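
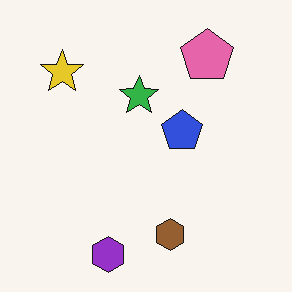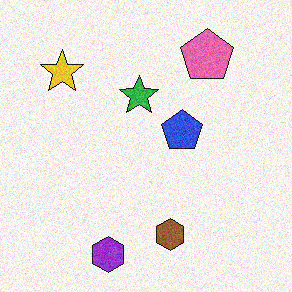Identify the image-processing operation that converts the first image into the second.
The second image is the first degraded with moderate additive noise.

Random speckle covers the whole image, including the flat background.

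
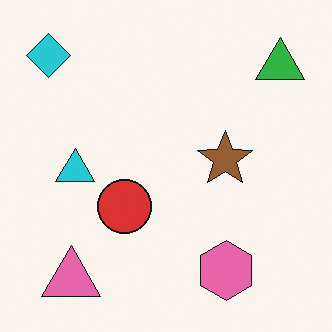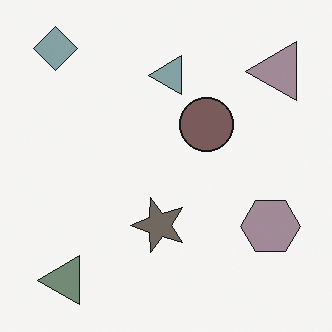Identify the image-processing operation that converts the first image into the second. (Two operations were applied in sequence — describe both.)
The second image is the first heavily desaturated, then transposed (reflected across the top-left ↔ bottom-right diagonal).

All colors are more muted and greyish — a global saturation change. Shapes have swapped their row and column positions — what was in the top-right is now in the bottom-left — a diagonal reflection.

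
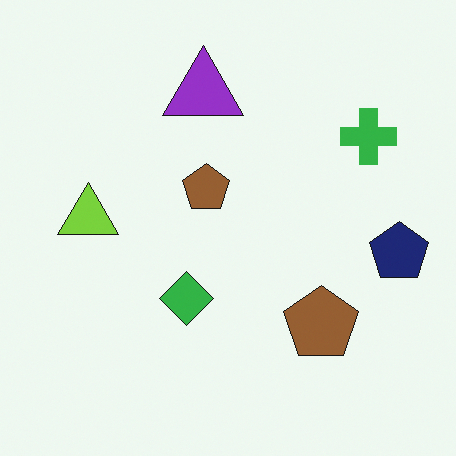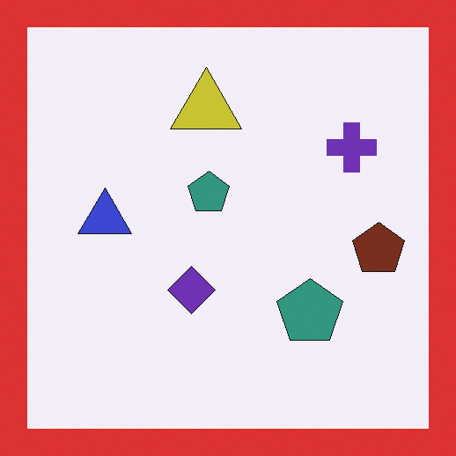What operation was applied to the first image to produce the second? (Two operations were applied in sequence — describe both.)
This is the original image hue-shifted noticeably, then framed with a red border.

Every shape's color has rotated by the same amount around the hue wheel — a uniform hue shift. A solid red frame runs around the edge of the second image, with the content slightly shrunk inside it.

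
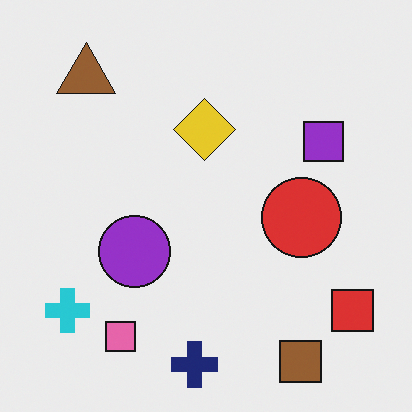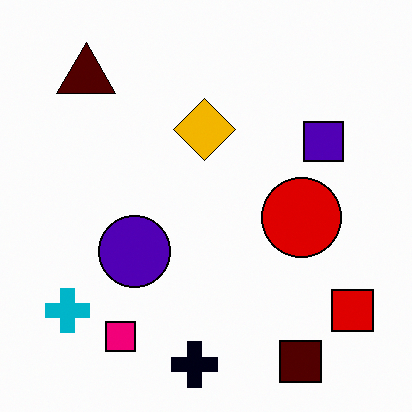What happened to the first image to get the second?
The transformation is: given much higher contrast.

Tones are pushed away from mid-grey across the whole image — a global contrast change.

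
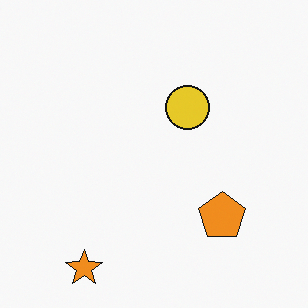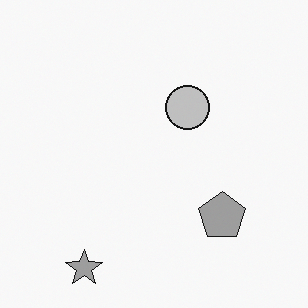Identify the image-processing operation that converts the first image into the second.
The transformation is: converted to grayscale.

All color is removed — every shape is now a shade of grey.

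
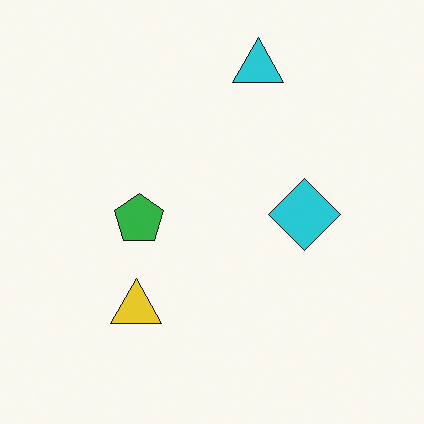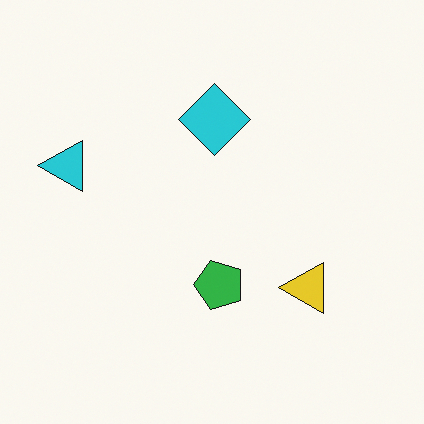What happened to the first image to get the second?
The second image is the first rotated 90° counter-clockwise.

The cyan triangle sits in the top of the first image and the left of the second — consistent with a whole-image 90° counter-clockwise rotation.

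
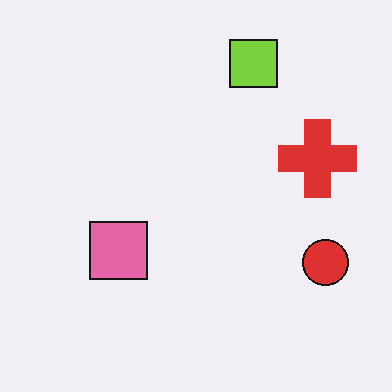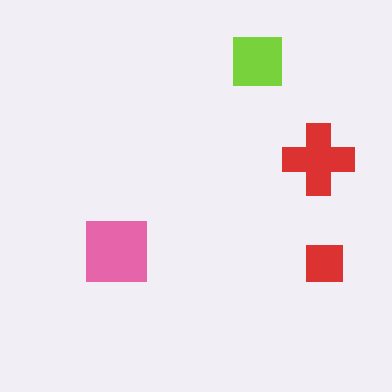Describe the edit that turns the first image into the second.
It was heavily pixelated into large blocks.

Shapes are reduced to large square blocks; fine edges and outlines are lost — a downscale-then-upscale (mosaic) effect.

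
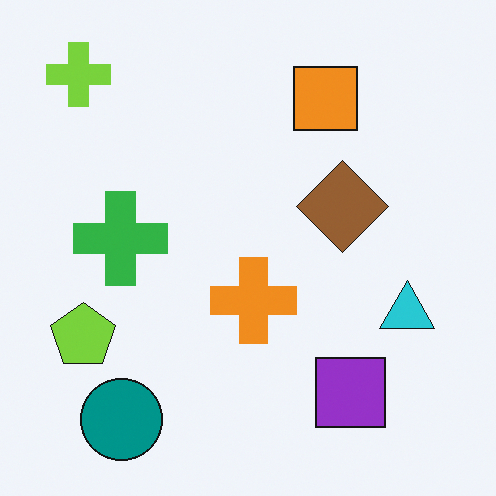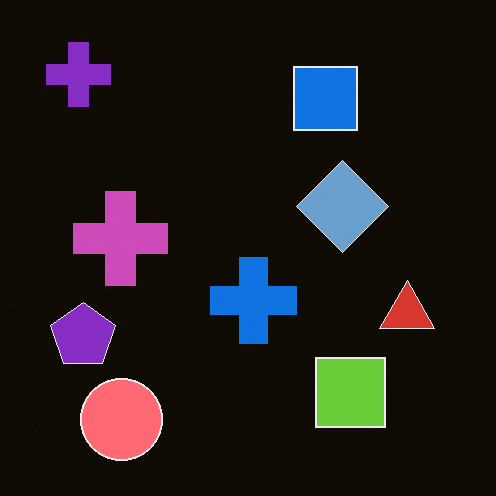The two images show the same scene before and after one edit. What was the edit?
This is the original image color-inverted (negative).

The light background has become dark and every shape's color is its complement — a photographic negative.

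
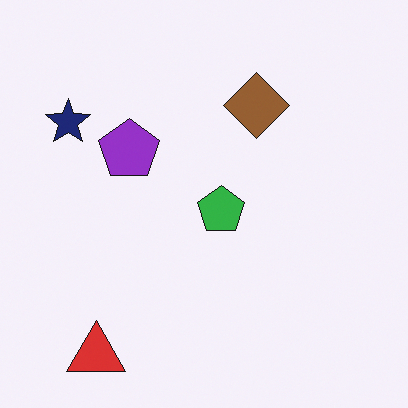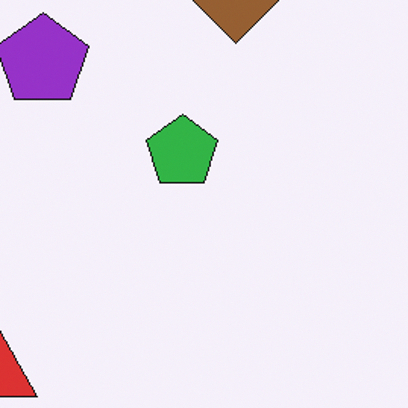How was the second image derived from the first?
The transformation is: cropped slightly and scaled back up.

The visible shapes are larger and the field of view is narrower; shapes near the original edges may be partly or wholly outside the frame — a crop-and-rescale.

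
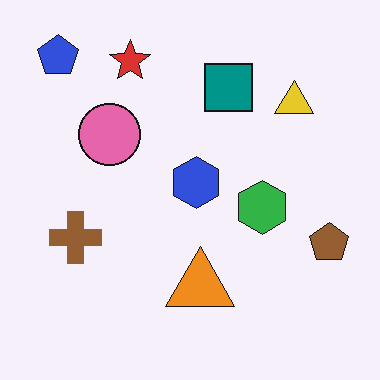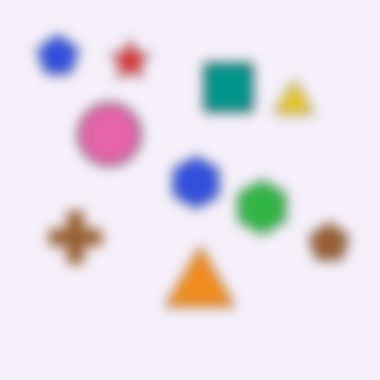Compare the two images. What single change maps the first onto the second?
It was strongly gaussian-blurred.

Shape edges and outlines are uniformly softened across the whole image.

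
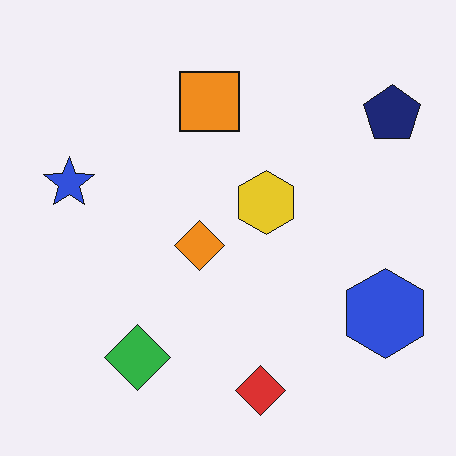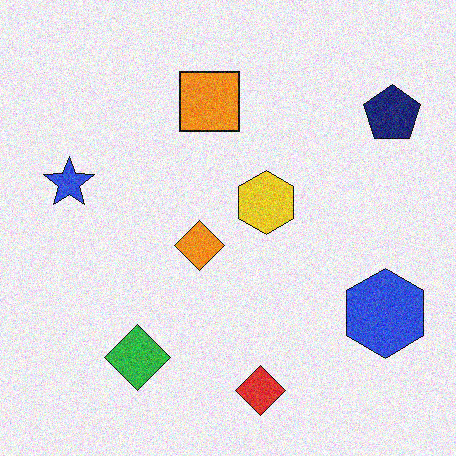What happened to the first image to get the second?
Degraded with visible gaussian noise.

Random speckle covers the whole image, including the flat background.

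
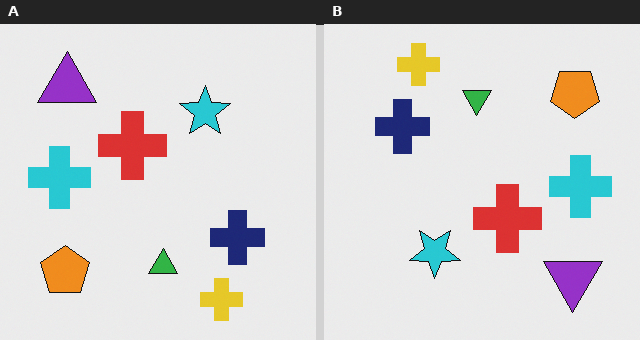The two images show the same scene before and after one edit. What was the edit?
Rotated 180°.

The purple triangle sits in the top-left of the left (A) image and the bottom-right of the right (B) — consistent with a whole-image 180° rotation.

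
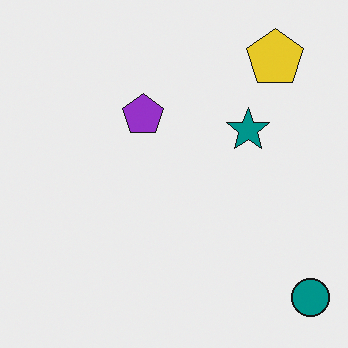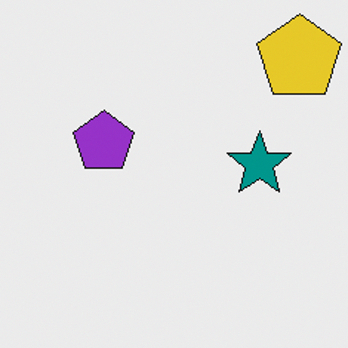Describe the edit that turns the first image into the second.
Cropped slightly and scaled back up.

The visible shapes are larger and the field of view is narrower; shapes near the original edges may be partly or wholly outside the frame — a crop-and-rescale.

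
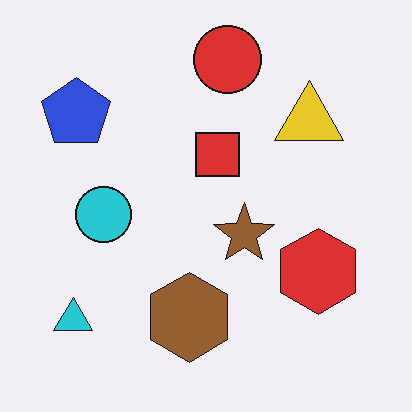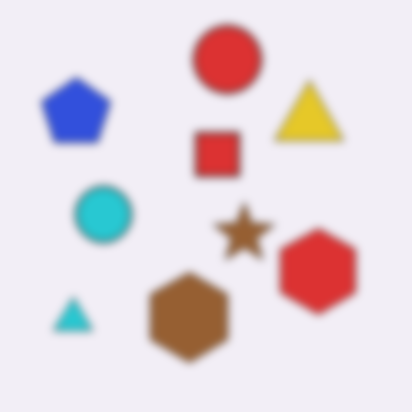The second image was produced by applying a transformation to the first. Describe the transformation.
The transformation is: moderately blurred.

Shape edges and outlines are uniformly softened across the whole image.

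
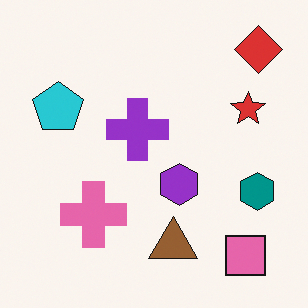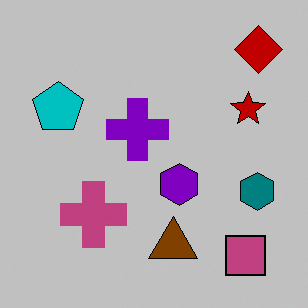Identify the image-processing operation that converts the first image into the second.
This is the original image aggressively posterized.

Each flat color has snapped to a coarser quantized level — most visibly, the near-white background has dropped to a flat grey.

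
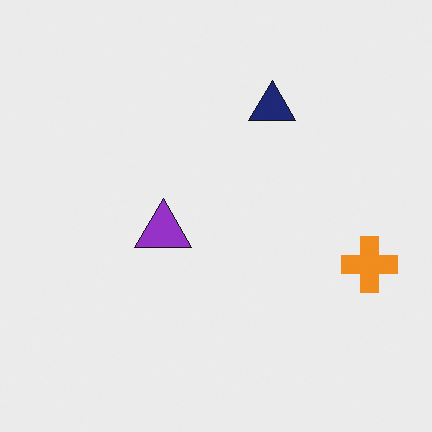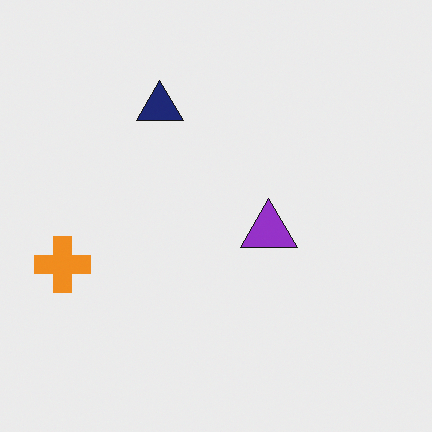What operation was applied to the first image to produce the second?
The transformation is: flipped horizontally (left ↔ right).

The orange cross is in the right of the first image and the left of the second — shapes on opposite sides of the vertical midline have swapped in a mirror flip.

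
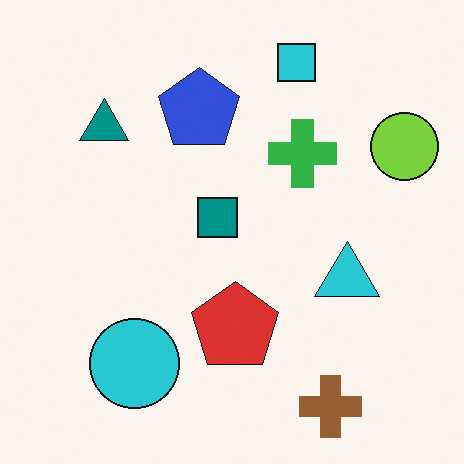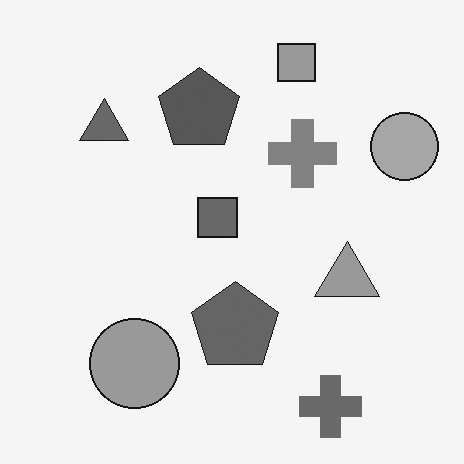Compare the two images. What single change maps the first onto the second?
Converted to grayscale.

All color is removed — every shape is now a shade of grey.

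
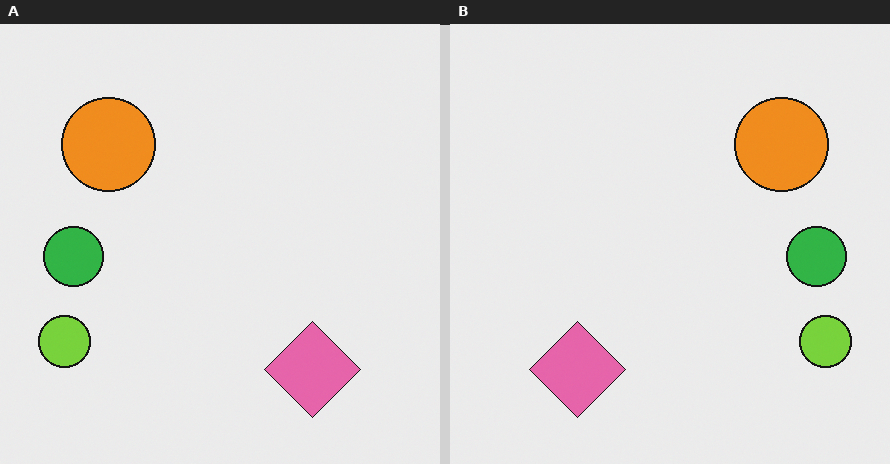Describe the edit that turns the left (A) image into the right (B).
Flipped horizontally (left ↔ right).

The lime circle is in the bottom-left of the left (A) image and the bottom-right of the right (B) — shapes on opposite sides of the vertical midline have swapped in a mirror flip.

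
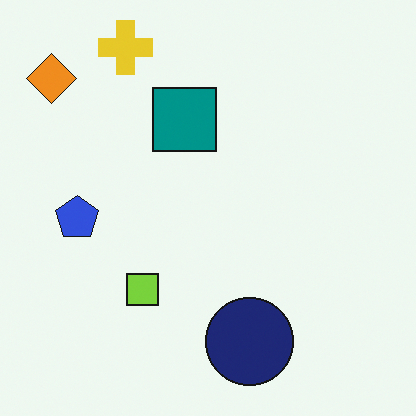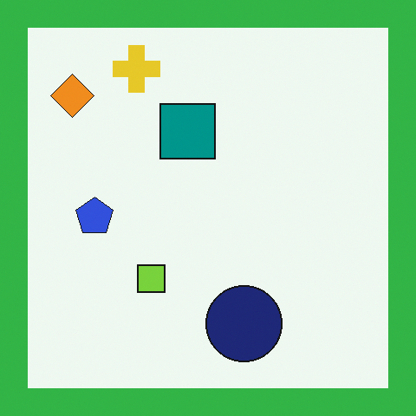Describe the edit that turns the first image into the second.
This is the original image framed with a green border.

A solid green frame runs around the edge of the second image, with the content slightly shrunk inside it.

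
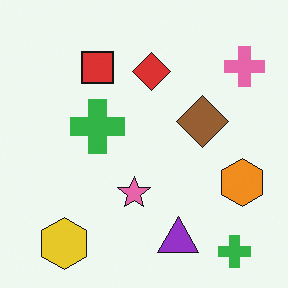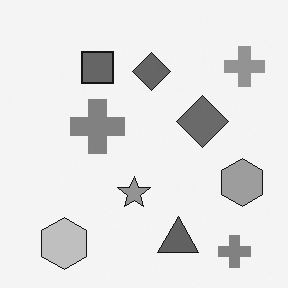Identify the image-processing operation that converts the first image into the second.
It was converted to grayscale.

All color is removed — every shape is now a shade of grey.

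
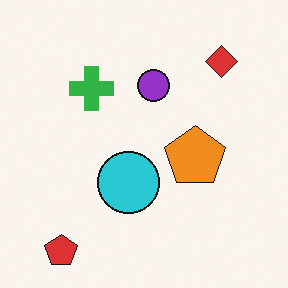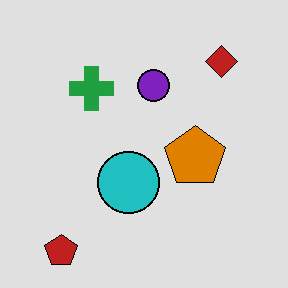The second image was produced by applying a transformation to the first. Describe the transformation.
The image was moderately posterized.

Each flat color has snapped to a coarser quantized level — most visibly, the near-white background has dropped to a flat grey.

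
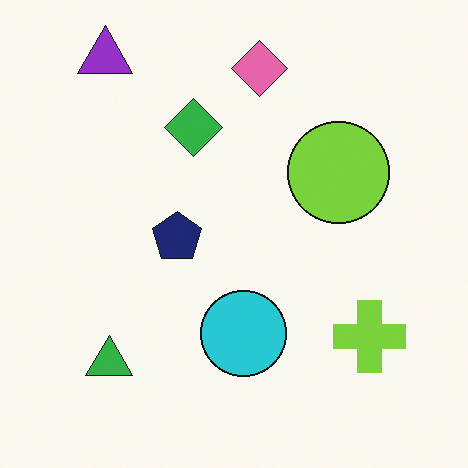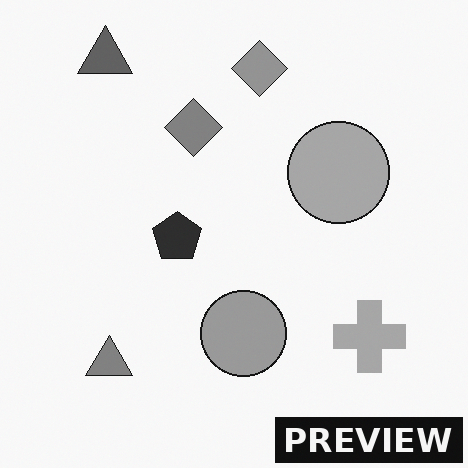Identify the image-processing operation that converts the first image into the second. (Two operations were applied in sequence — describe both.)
Converted to grayscale, then watermarked with the text "PREVIEW" in the lower-right corner.

All color is removed — every shape is now a shade of grey. A dark label reading "PREVIEW" appears in the lower-right corner.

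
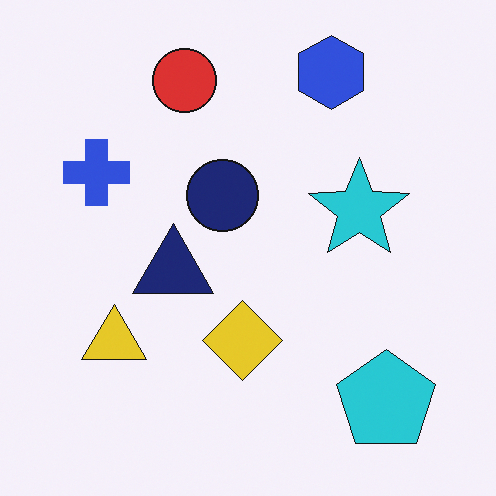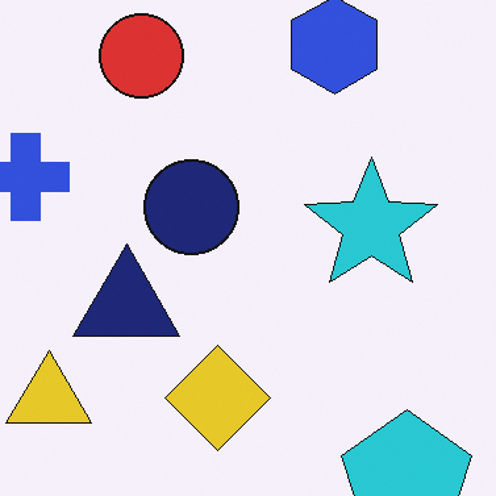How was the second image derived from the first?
The second image is the first cropped slightly and scaled back up.

The visible shapes are larger and the field of view is narrower; shapes near the original edges may be partly or wholly outside the frame — a crop-and-rescale.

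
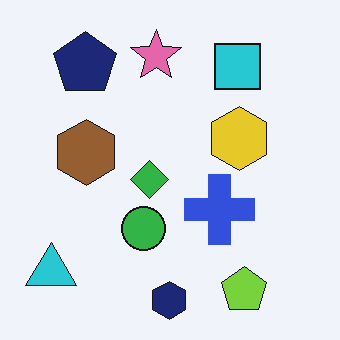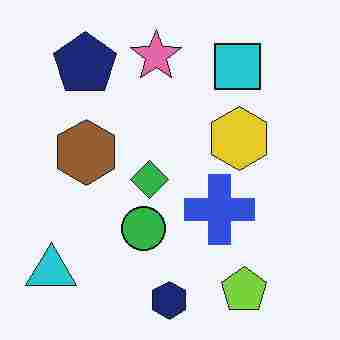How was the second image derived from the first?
Heavily JPEG-compressed with obvious blocking artifacts.

Blocky 8×8 compression artifacts appear around shape edges and the flat background shows ringing — characteristic JPEG degradation.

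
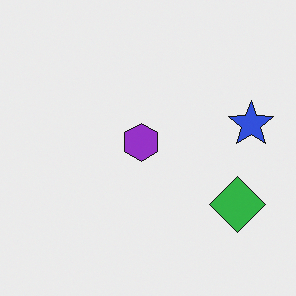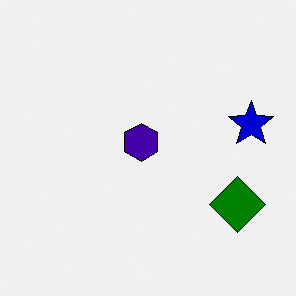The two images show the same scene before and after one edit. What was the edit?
Given much higher contrast.

Tones are pushed away from mid-grey across the whole image — a global contrast change.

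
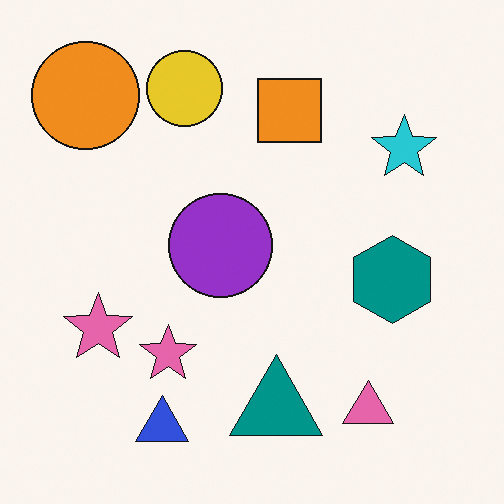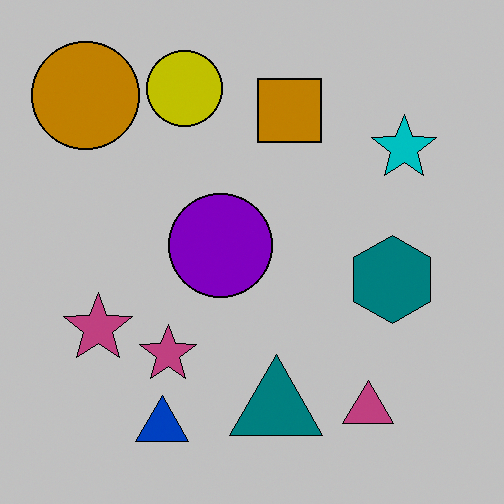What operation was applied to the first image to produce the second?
It was aggressively posterized.

Each flat color has snapped to a coarser quantized level — most visibly, the near-white background has dropped to a flat grey.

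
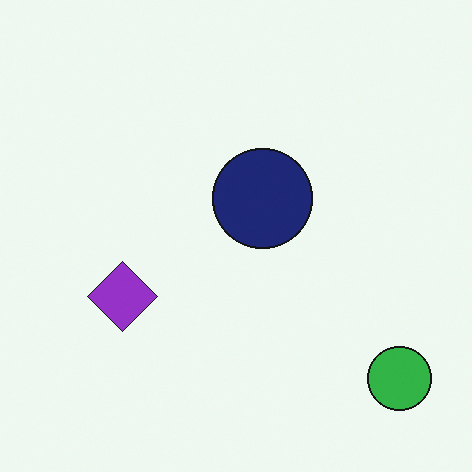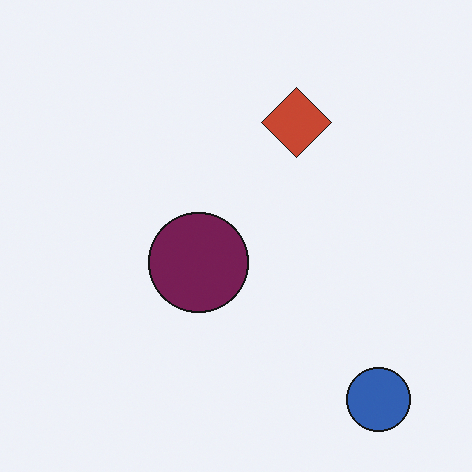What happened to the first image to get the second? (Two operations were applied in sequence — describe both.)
This is the original image hue-shifted through roughly a third of the color wheel, then transposed (reflected across the top-left ↔ bottom-right diagonal).

Every shape's color has rotated by the same amount around the hue wheel — a uniform hue shift. Shapes have swapped their row and column positions — what was in the top-right is now in the bottom-left — a diagonal reflection.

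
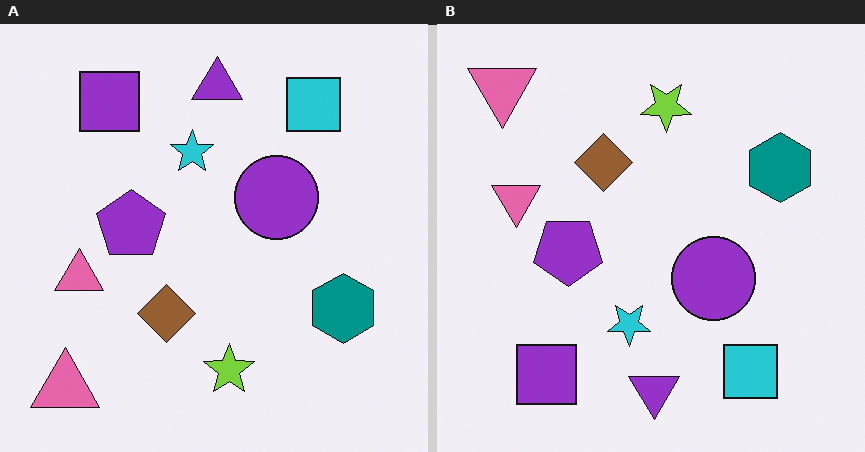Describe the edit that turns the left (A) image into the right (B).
Flipped vertically (top ↔ bottom).

The purple triangle is in the top of the left (A) image and the bottom of the right (B) — shapes on opposite sides of the horizontal midline have swapped in a mirror flip.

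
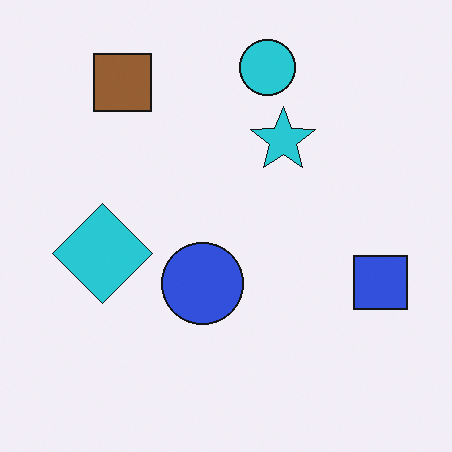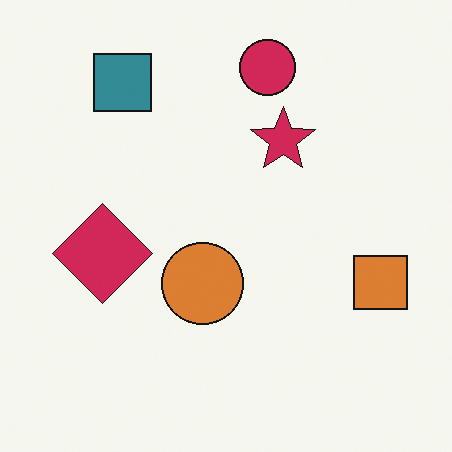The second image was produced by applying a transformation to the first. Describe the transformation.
This is the original image hue-shifted by a large amount.

Every shape's color has rotated by the same amount around the hue wheel — a uniform hue shift.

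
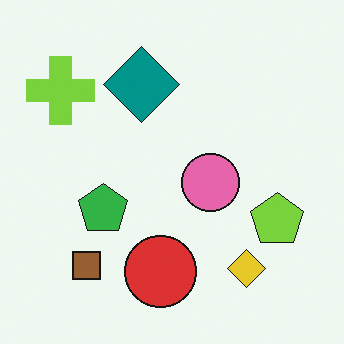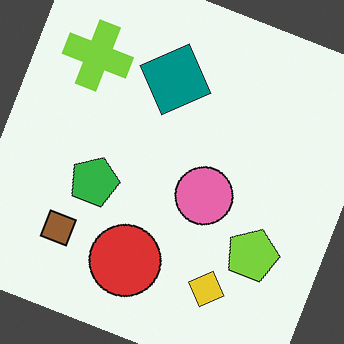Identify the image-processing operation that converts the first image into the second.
The image was rotated clockwise by a clearly visible amount.

Every shape is tilted by the same angle and the image corners show triangular fill wedges — a whole-image rotation by a non-right angle.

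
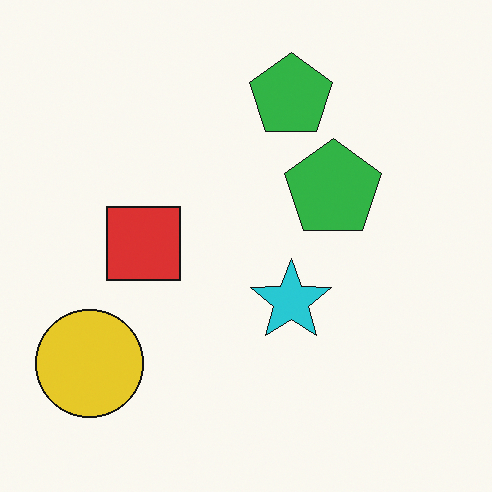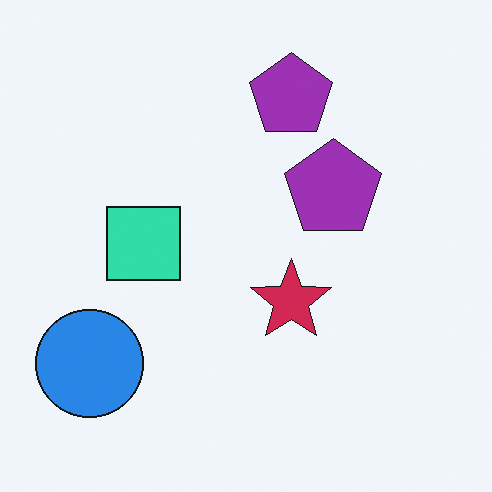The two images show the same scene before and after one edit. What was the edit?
The second image is the first hue-shifted by a large amount.

Every shape's color has rotated by the same amount around the hue wheel — a uniform hue shift.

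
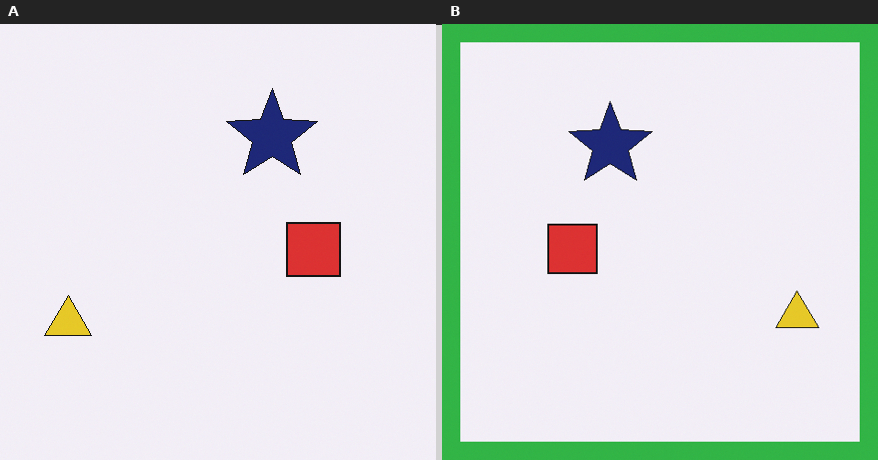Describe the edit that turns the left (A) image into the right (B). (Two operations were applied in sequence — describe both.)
This is the original image flipped horizontally (left ↔ right), then framed with a green border.

The yellow triangle is in the bottom-left of the left (A) image and the bottom-right of the right (B) — shapes on opposite sides of the vertical midline have swapped in a mirror flip. A solid green frame runs around the edge of the right (B) image, with the content slightly shrunk inside it.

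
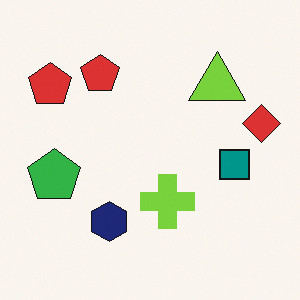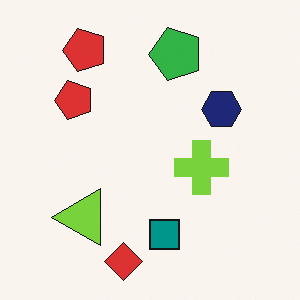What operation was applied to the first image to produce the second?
This is the original image transposed (reflected across the top-left ↔ bottom-right diagonal).

Shapes have swapped their row and column positions — what was in the top-right is now in the bottom-left — a diagonal reflection.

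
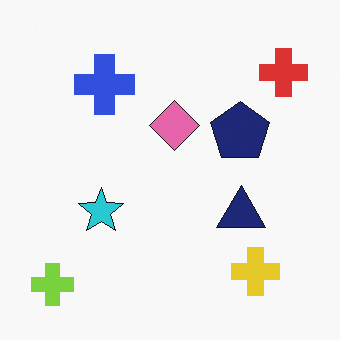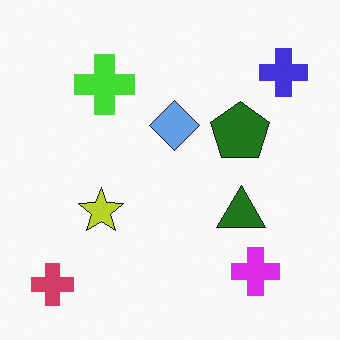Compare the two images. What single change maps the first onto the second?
This is the original image hue-shifted through roughly half the color wheel.

Every shape's color has rotated by the same amount around the hue wheel — a uniform hue shift.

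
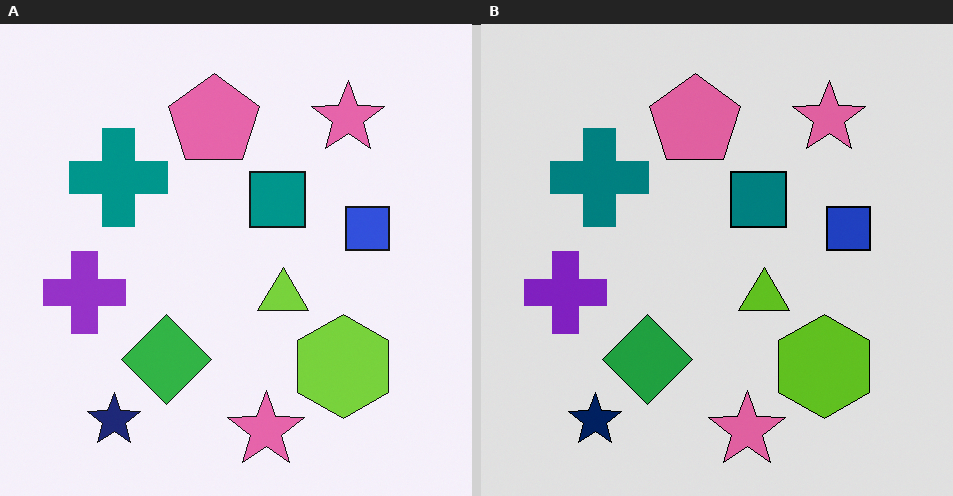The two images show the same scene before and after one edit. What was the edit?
The image was posterized to a reduced palette.

Each flat color has snapped to a coarser quantized level — most visibly, the near-white background has dropped to a flat grey.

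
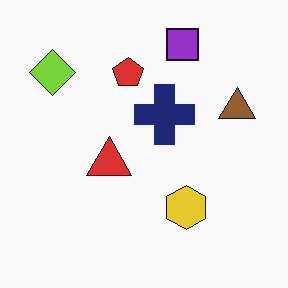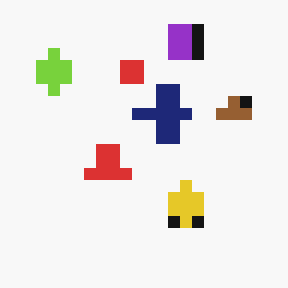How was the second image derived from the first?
Heavily pixelated into large blocks.

Shapes are reduced to large square blocks; fine edges and outlines are lost — a downscale-then-upscale (mosaic) effect.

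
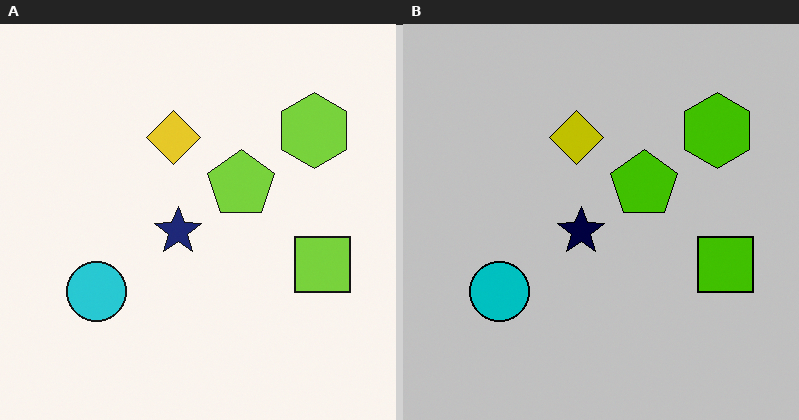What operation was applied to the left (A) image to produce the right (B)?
This is the original image heavily posterized to just a handful of flat colors.

Each flat color has snapped to a coarser quantized level — most visibly, the near-white background has dropped to a flat grey.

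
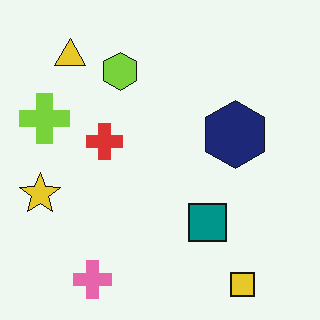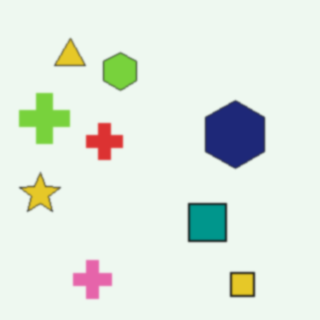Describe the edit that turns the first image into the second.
It was given a subtle gaussian blur.

Shape edges and outlines are uniformly softened across the whole image.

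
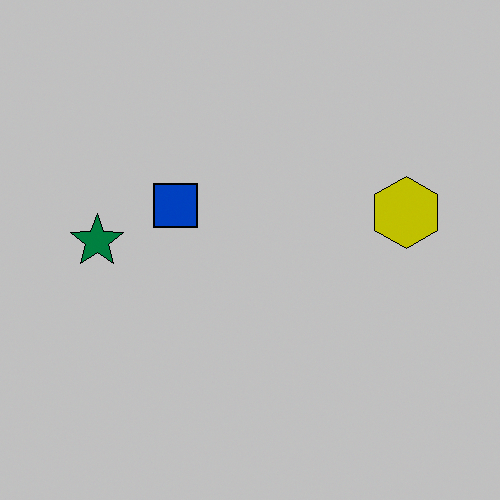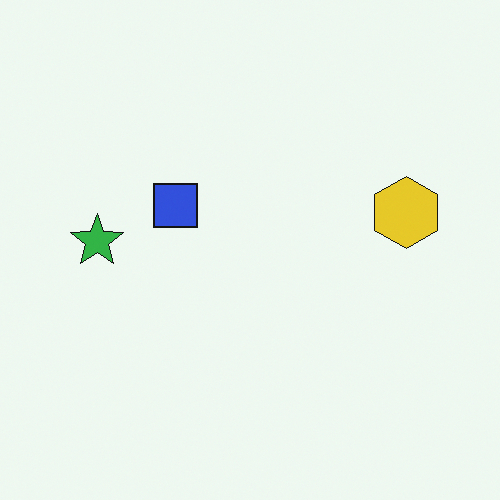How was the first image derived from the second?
The transformation is: heavily posterized to just a handful of flat colors.

Each flat color has snapped to a coarser quantized level — most visibly, the near-white background has dropped to a flat grey.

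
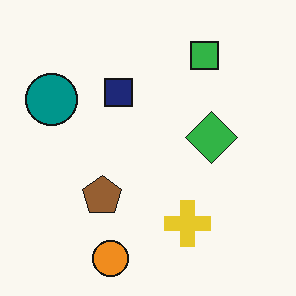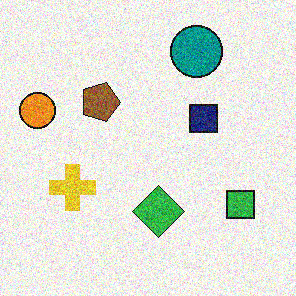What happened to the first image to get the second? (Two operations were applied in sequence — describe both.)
Degraded with heavy additive noise, then rotated 90° clockwise.

Random speckle covers the whole image, including the flat background. The orange circle sits in the bottom of the first image and the left of the second — consistent with a whole-image 90° clockwise rotation.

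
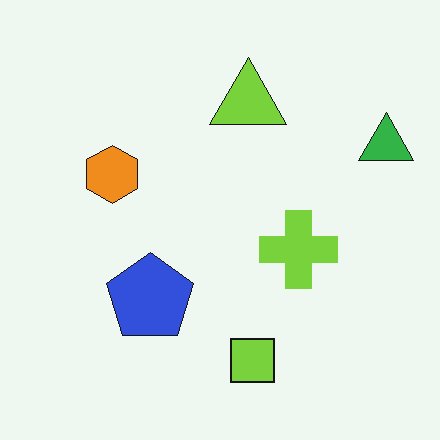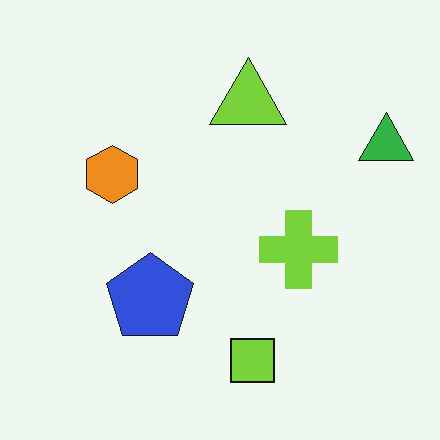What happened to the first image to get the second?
JPEG-compressed with visible artifacts.

Blocky 8×8 compression artifacts appear around shape edges and the flat background shows ringing — characteristic JPEG degradation.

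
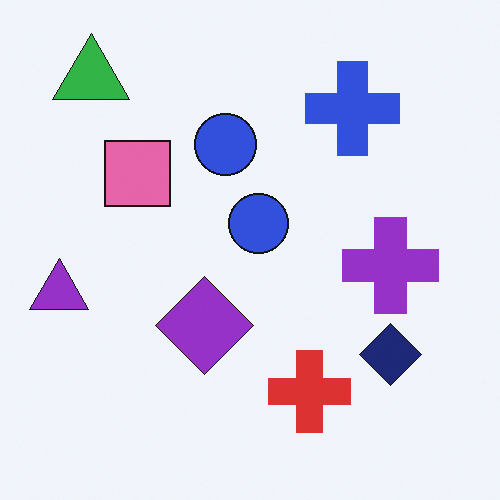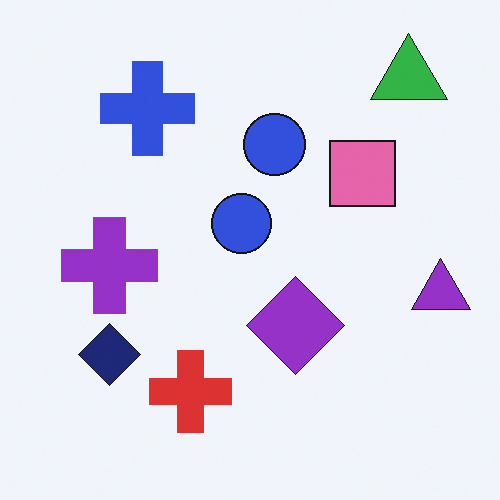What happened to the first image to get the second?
Flipped horizontally (left ↔ right).

The purple triangle is in the left of the first image and the right of the second — shapes on opposite sides of the vertical midline have swapped in a mirror flip.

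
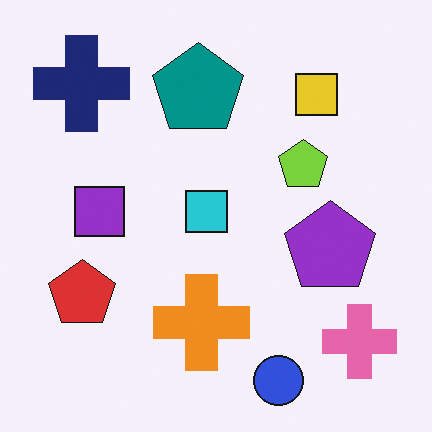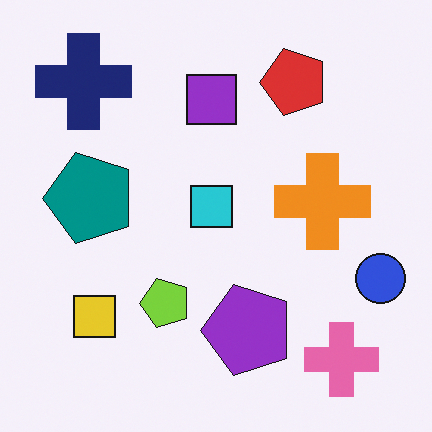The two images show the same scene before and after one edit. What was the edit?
It was transposed (reflected across the top-left ↔ bottom-right diagonal).

Shapes have swapped their row and column positions — what was in the top-right is now in the bottom-left — a diagonal reflection.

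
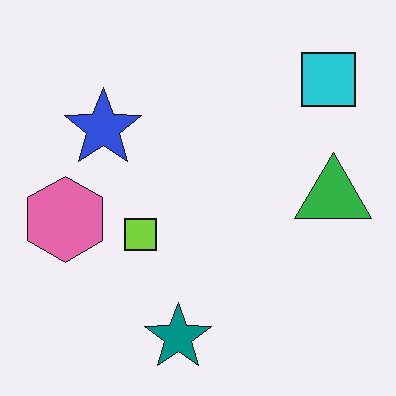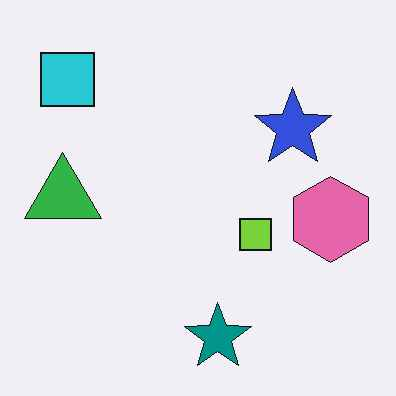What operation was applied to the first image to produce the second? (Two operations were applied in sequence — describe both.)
The image was flipped horizontally (left ↔ right), then JPEG-compressed with visible artifacts.

The green triangle is in the right of the first image and the left of the second — shapes on opposite sides of the vertical midline have swapped in a mirror flip. Blocky 8×8 compression artifacts appear around shape edges and the flat background shows ringing — characteristic JPEG degradation.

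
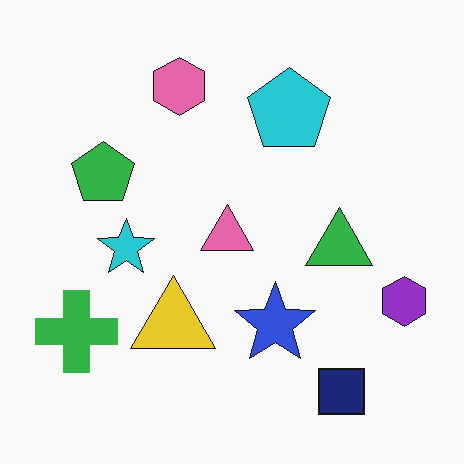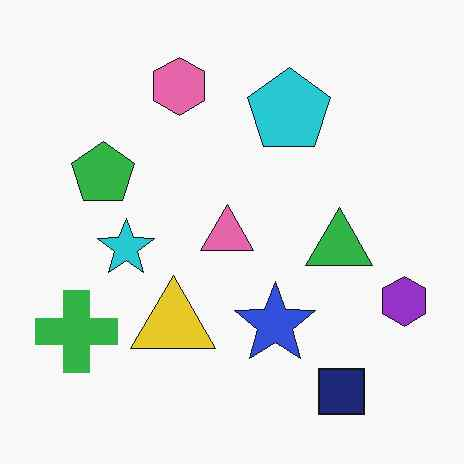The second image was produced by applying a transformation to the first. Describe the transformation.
This is the original image given moderate JPEG compression.

Blocky 8×8 compression artifacts appear around shape edges and the flat background shows ringing — characteristic JPEG degradation.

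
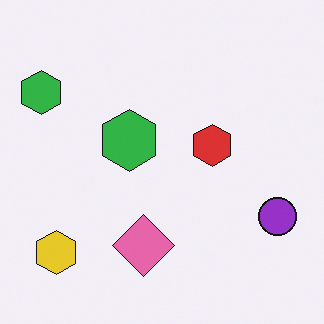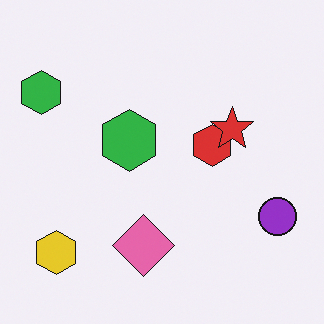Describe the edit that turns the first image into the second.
Overlaid with an additional red star.

A red star appears in the second image that is absent from the first.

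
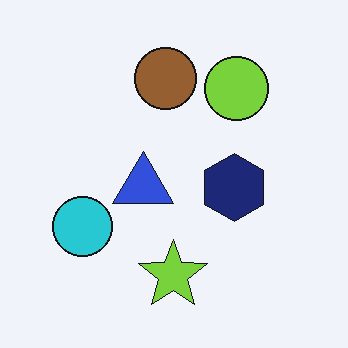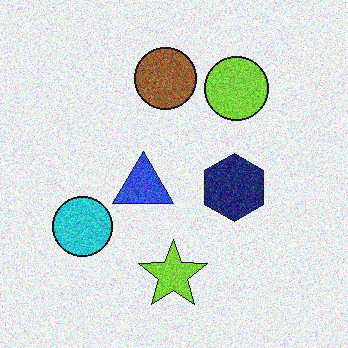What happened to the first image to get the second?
This is the original image degraded with heavy additive noise.

Random speckle covers the whole image, including the flat background.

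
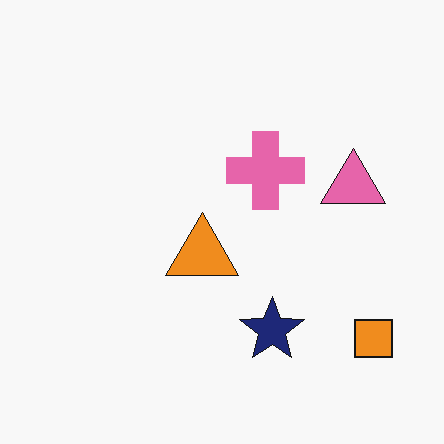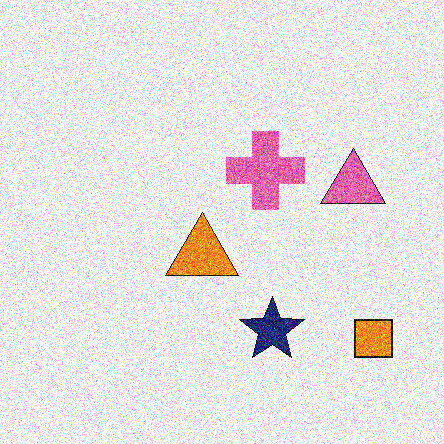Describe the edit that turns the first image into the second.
The transformation is: degraded with a thick layer of grain.

Random speckle covers the whole image, including the flat background.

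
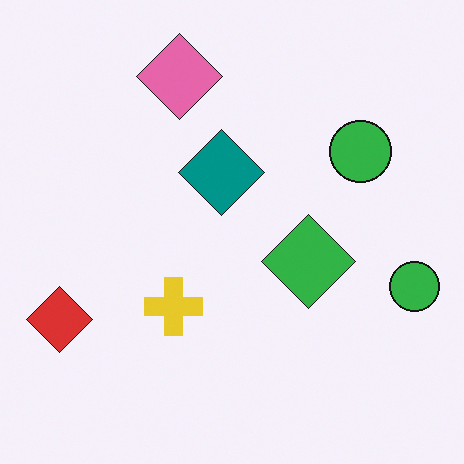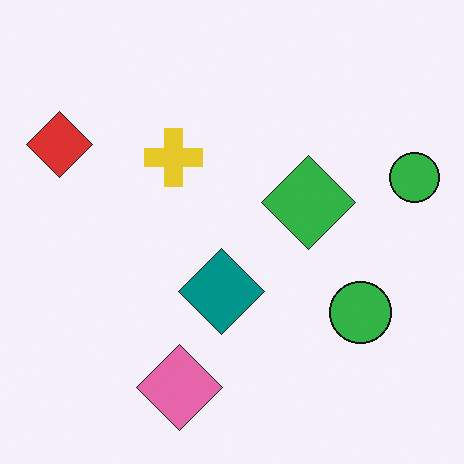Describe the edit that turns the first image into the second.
It was flipped vertically (top ↔ bottom).

The pink diamond is in the top of the first image and the bottom of the second — shapes on opposite sides of the horizontal midline have swapped in a mirror flip.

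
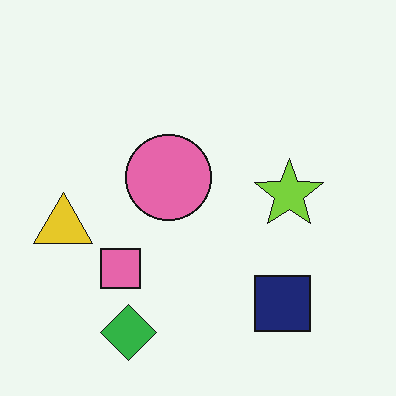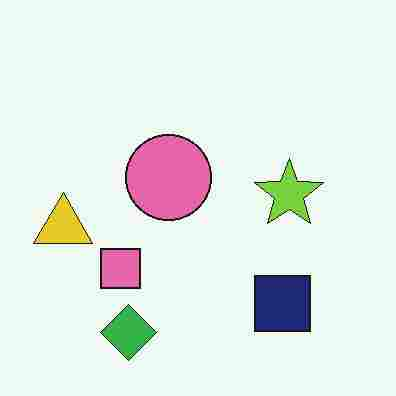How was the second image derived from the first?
The transformation is: heavily JPEG-compressed with obvious blocking artifacts.

Blocky 8×8 compression artifacts appear around shape edges and the flat background shows ringing — characteristic JPEG degradation.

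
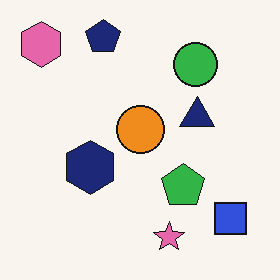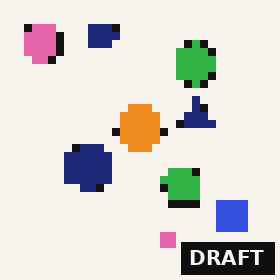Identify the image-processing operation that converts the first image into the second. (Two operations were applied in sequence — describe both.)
Moderately pixelated, then watermarked with the text "DRAFT" in the lower-right corner.

Shapes are reduced to large square blocks; fine edges and outlines are lost — a downscale-then-upscale (mosaic) effect. A dark label reading "DRAFT" appears in the lower-right corner.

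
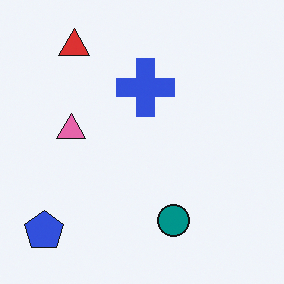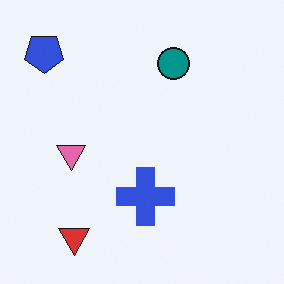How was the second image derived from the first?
Flipped vertically (top ↔ bottom).

The red triangle is in the top-left of the first image and the bottom-left of the second — shapes on opposite sides of the horizontal midline have swapped in a mirror flip.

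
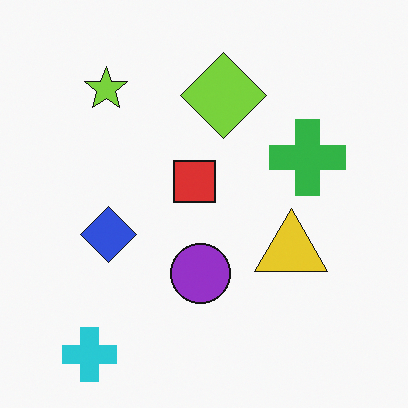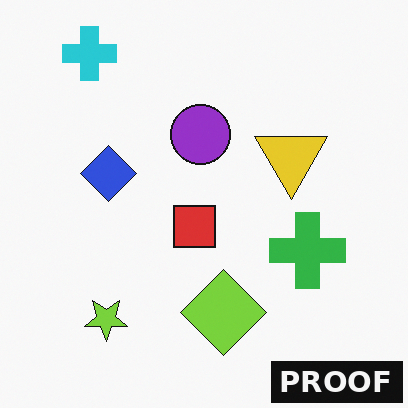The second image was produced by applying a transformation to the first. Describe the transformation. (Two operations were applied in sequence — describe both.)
The image was flipped vertically (top ↔ bottom), then watermarked with the text "PROOF" in the lower-right corner.

The cyan cross is in the bottom-left of the first image and the top-left of the second — shapes on opposite sides of the horizontal midline have swapped in a mirror flip. A dark label reading "PROOF" appears in the lower-right corner.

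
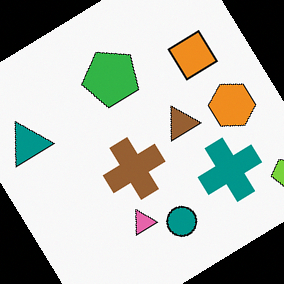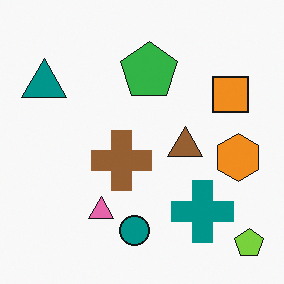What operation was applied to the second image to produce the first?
It was rotated counter-clockwise by a large amount — several tens of degrees.

Every shape is tilted by the same angle and the image corners show triangular fill wedges — a whole-image rotation by a non-right angle.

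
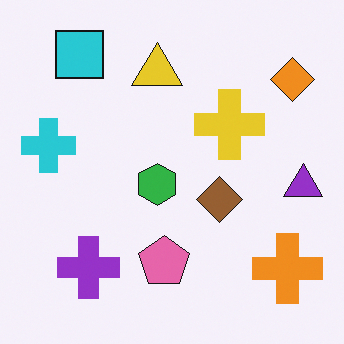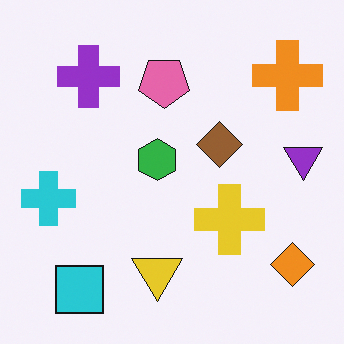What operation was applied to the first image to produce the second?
This is the original image flipped vertically (top ↔ bottom).

The cyan square is in the top-left of the first image and the bottom-left of the second — shapes on opposite sides of the horizontal midline have swapped in a mirror flip.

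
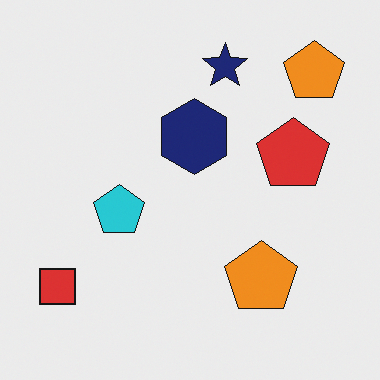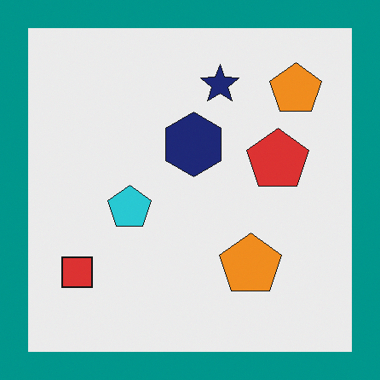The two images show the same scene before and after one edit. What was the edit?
This is the original image framed with a teal border.

A solid teal frame runs around the edge of the second image, with the content slightly shrunk inside it.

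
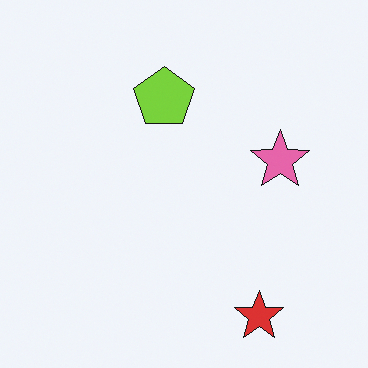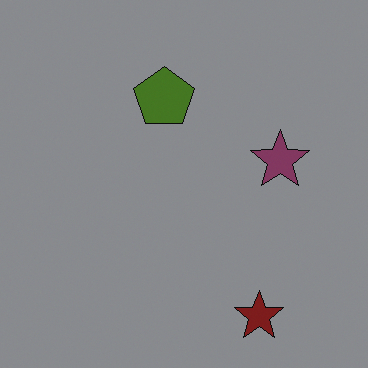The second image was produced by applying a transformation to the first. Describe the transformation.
The transformation is: noticeably darkened.

Every pixel — background and shapes alike — is uniformly darkened.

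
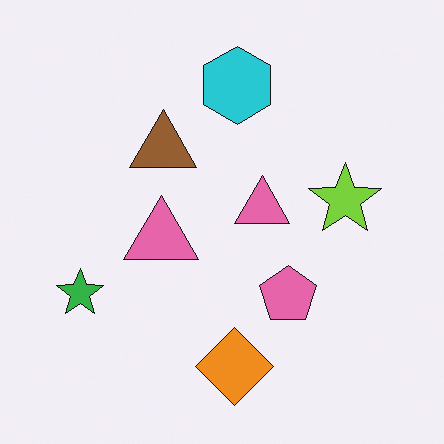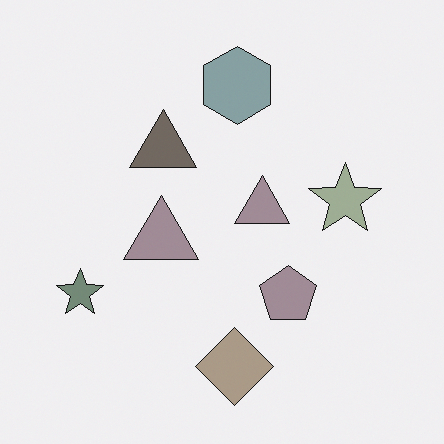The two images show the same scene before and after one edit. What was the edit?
It was made much more muted (saturation change).

All colors are more muted and greyish — a global saturation change.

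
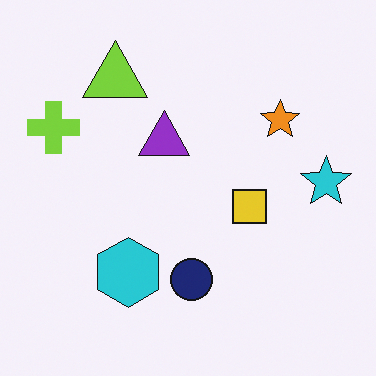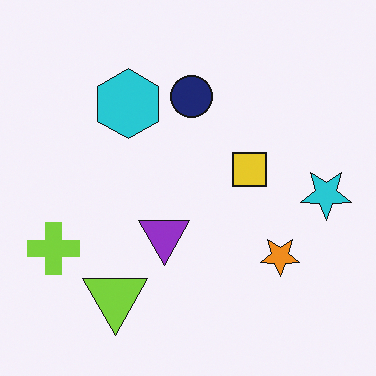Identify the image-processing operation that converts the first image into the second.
The image was flipped vertically (top ↔ bottom).

The lime triangle is in the top-left of the first image and the bottom-left of the second — shapes on opposite sides of the horizontal midline have swapped in a mirror flip.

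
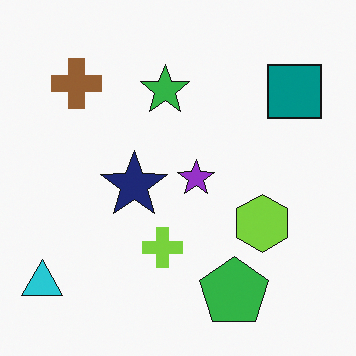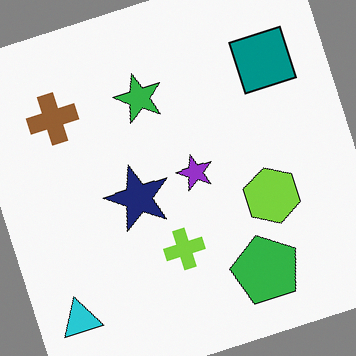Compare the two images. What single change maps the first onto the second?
It was rotated counter-clockwise by a clearly visible amount.

Every shape is tilted by the same angle and the image corners show triangular fill wedges — a whole-image rotation by a non-right angle.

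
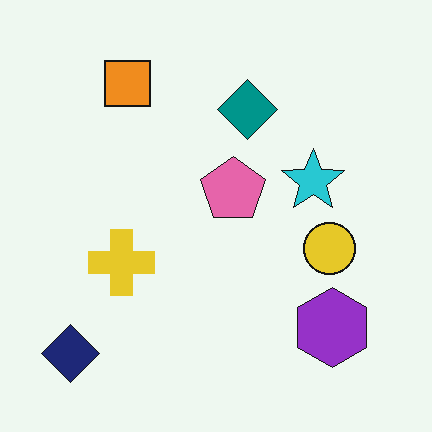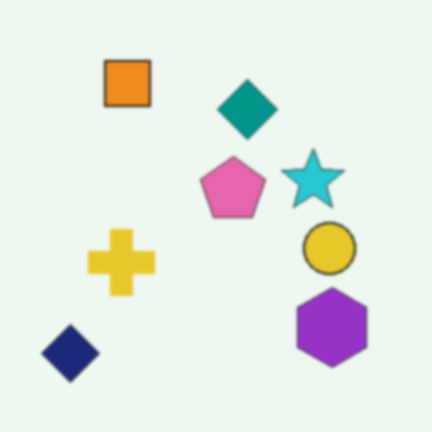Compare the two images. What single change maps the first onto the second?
The transformation is: lightly blurred.

Shape edges and outlines are uniformly softened across the whole image.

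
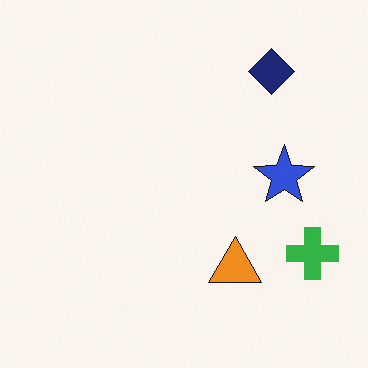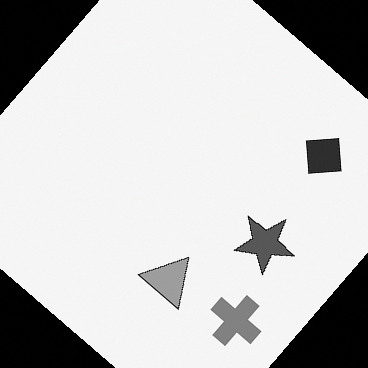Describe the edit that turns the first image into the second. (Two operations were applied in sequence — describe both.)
The transformation is: rotated clockwise by a large amount — several tens of degrees, then converted to grayscale.

Every shape is tilted by the same angle and the image corners show triangular fill wedges — a whole-image rotation by a non-right angle. All color is removed — every shape is now a shade of grey.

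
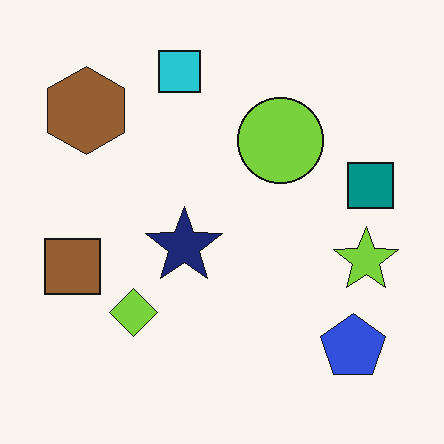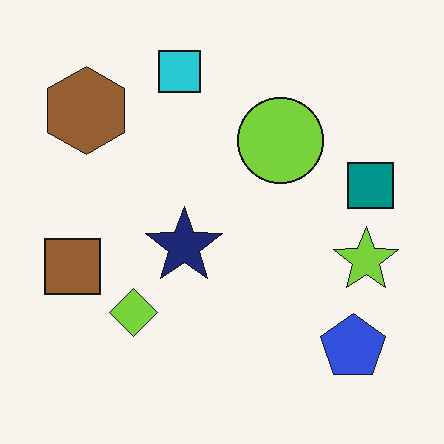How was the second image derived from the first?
The second image is the first JPEG-compressed with visible artifacts.

Blocky 8×8 compression artifacts appear around shape edges and the flat background shows ringing — characteristic JPEG degradation.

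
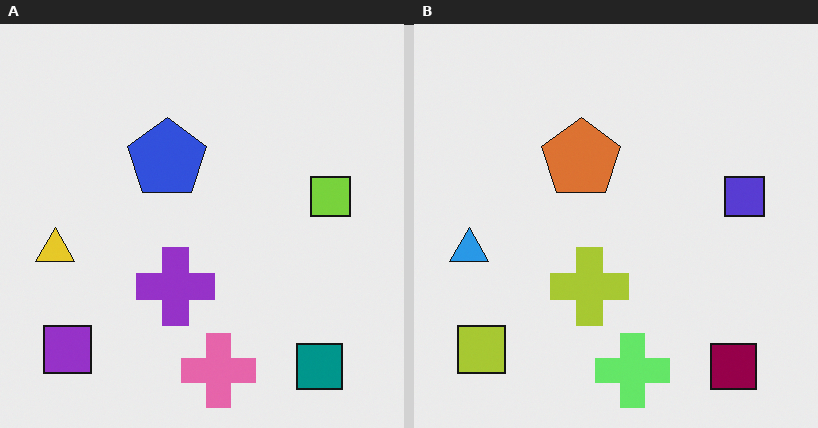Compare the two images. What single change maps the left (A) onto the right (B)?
This is the original image hue-shifted noticeably.

Every shape's color has rotated by the same amount around the hue wheel — a uniform hue shift.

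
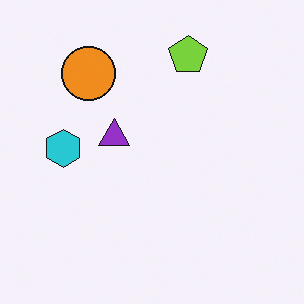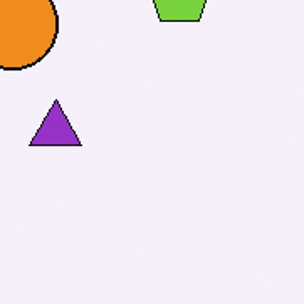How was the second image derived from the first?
The image was cropped tightly and scaled back up.

The visible shapes are larger and the field of view is narrower; shapes near the original edges may be partly or wholly outside the frame — a crop-and-rescale.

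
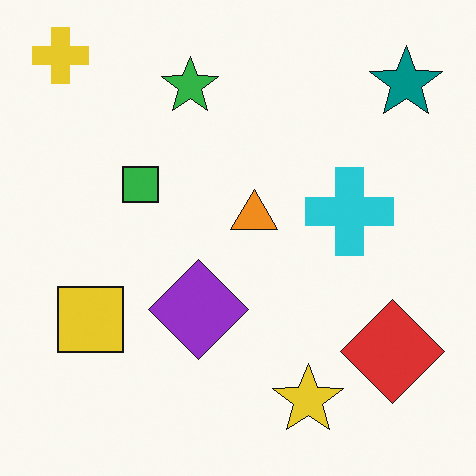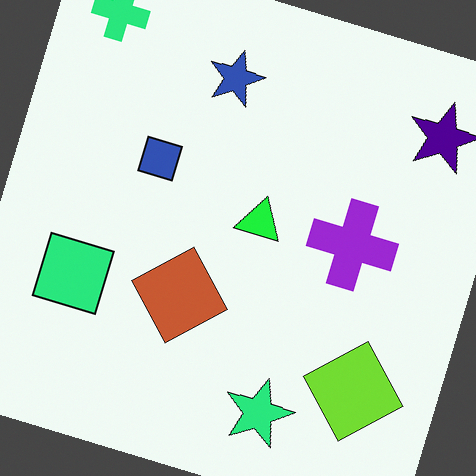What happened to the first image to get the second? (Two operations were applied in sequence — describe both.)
The image was hue-shifted noticeably, then rotated clockwise by a moderate amount.

Every shape's color has rotated by the same amount around the hue wheel — a uniform hue shift. Every shape is tilted by the same angle and the image corners show triangular fill wedges — a whole-image rotation by a non-right angle.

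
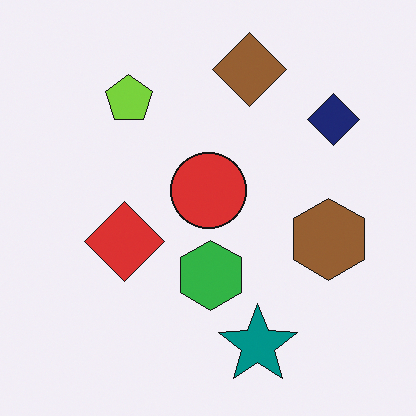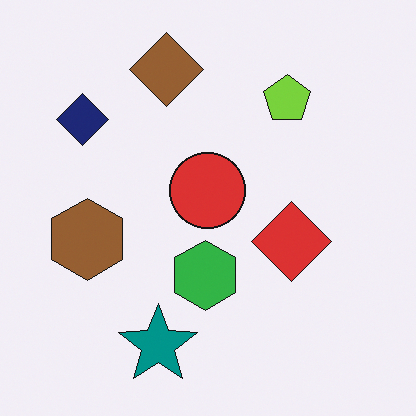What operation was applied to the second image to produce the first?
Flipped horizontally (left ↔ right).

The navy diamond is in the top-left of the second image and the top-right of the first — shapes on opposite sides of the vertical midline have swapped in a mirror flip.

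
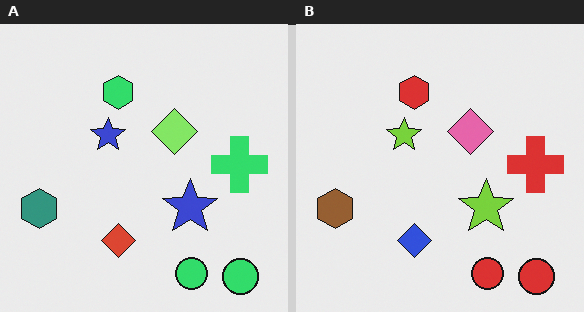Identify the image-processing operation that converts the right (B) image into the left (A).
It was hue-shifted through roughly a third of the color wheel.

Every shape's color has rotated by the same amount around the hue wheel — a uniform hue shift.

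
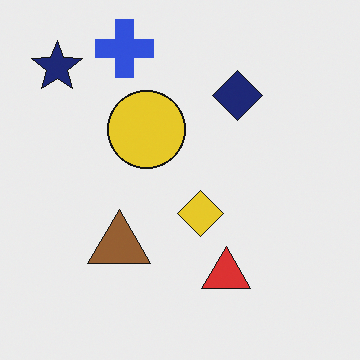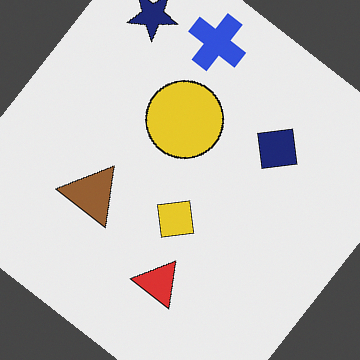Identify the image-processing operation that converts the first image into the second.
The image was rotated clockwise by a large amount — several tens of degrees.

Every shape is tilted by the same angle and the image corners show triangular fill wedges — a whole-image rotation by a non-right angle.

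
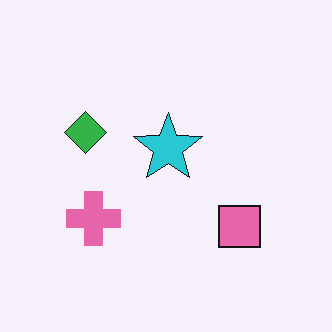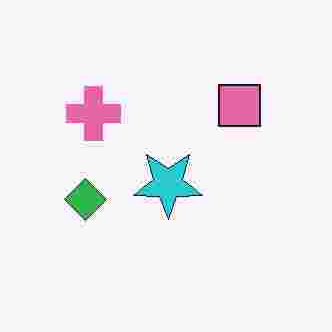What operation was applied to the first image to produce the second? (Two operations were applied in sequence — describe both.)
It was heavily JPEG-compressed with obvious blocking artifacts, then flipped vertically (top ↔ bottom).

Blocky 8×8 compression artifacts appear around shape edges and the flat background shows ringing — characteristic JPEG degradation. The pink square is in the bottom-right of the first image and the top-right of the second — shapes on opposite sides of the horizontal midline have swapped in a mirror flip.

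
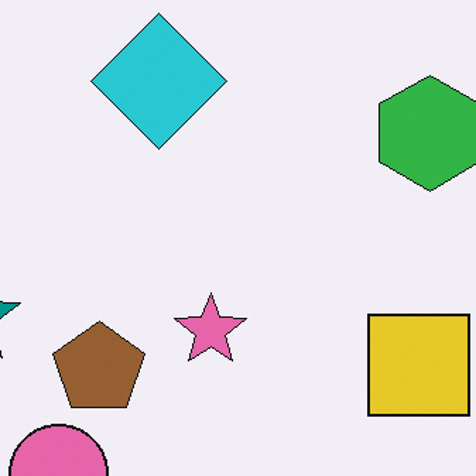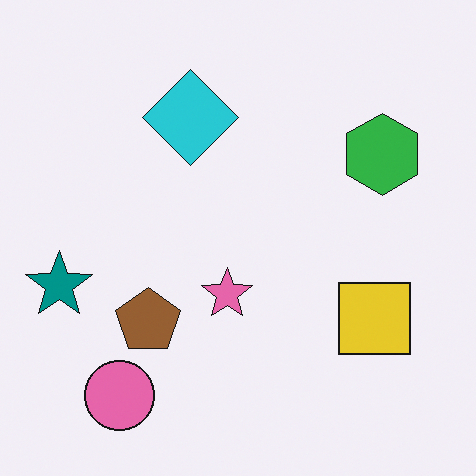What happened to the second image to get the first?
This is the original image cropped slightly and scaled back up.

The visible shapes are larger and the field of view is narrower; shapes near the original edges may be partly or wholly outside the frame — a crop-and-rescale.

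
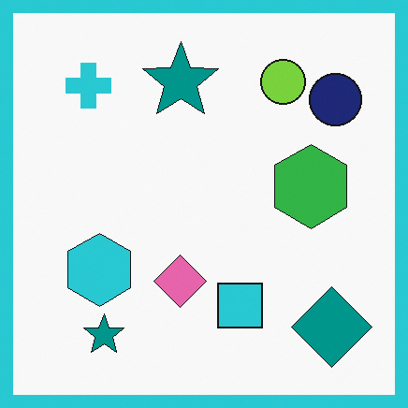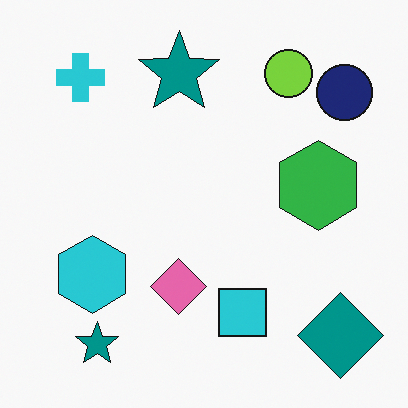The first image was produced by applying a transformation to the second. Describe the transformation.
The first image is the second framed with a cyan border.

A solid cyan frame runs around the edge of the first image, with the content slightly shrunk inside it.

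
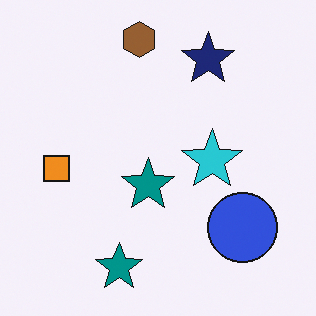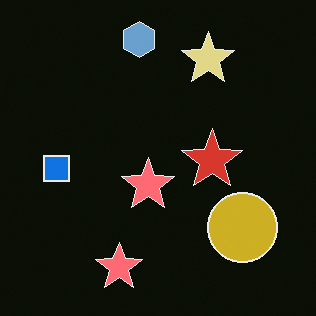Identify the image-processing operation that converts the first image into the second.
Color-inverted (negative).

The light background has become dark and every shape's color is its complement — a photographic negative.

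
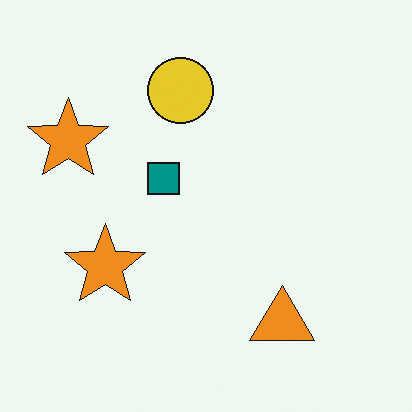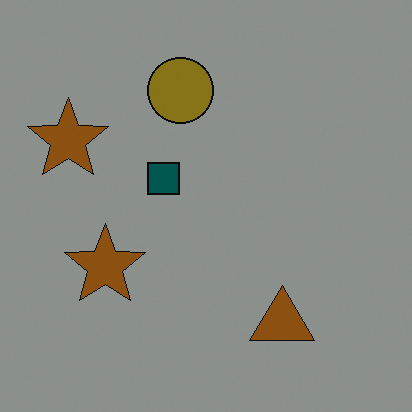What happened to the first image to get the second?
It was darkened a lot.

Every pixel — background and shapes alike — is uniformly darkened.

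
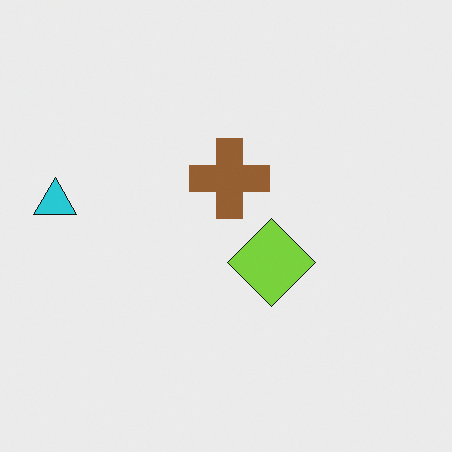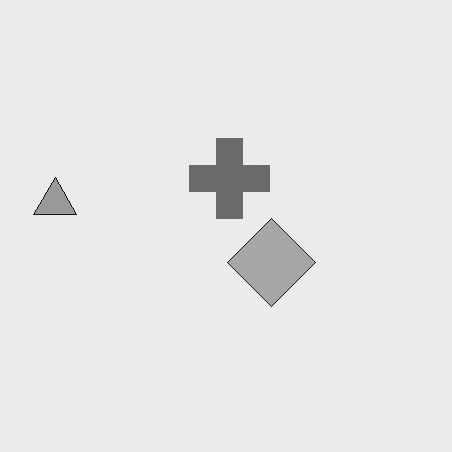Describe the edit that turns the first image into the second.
The second image is the first converted to grayscale.

All color is removed — every shape is now a shade of grey.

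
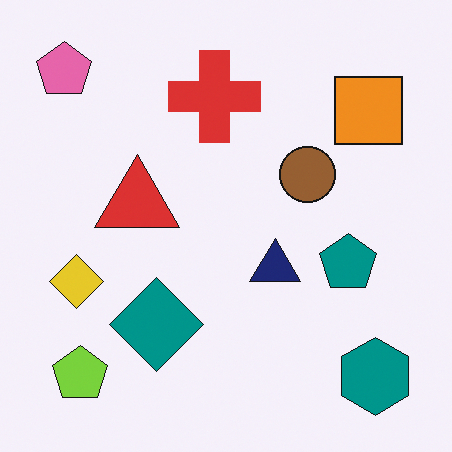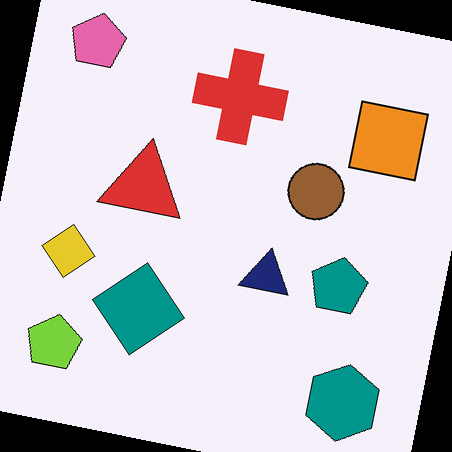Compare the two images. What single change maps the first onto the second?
The image was rotated clockwise by a slight angle.

Every shape is tilted by the same angle and the image corners show triangular fill wedges — a whole-image rotation by a non-right angle.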